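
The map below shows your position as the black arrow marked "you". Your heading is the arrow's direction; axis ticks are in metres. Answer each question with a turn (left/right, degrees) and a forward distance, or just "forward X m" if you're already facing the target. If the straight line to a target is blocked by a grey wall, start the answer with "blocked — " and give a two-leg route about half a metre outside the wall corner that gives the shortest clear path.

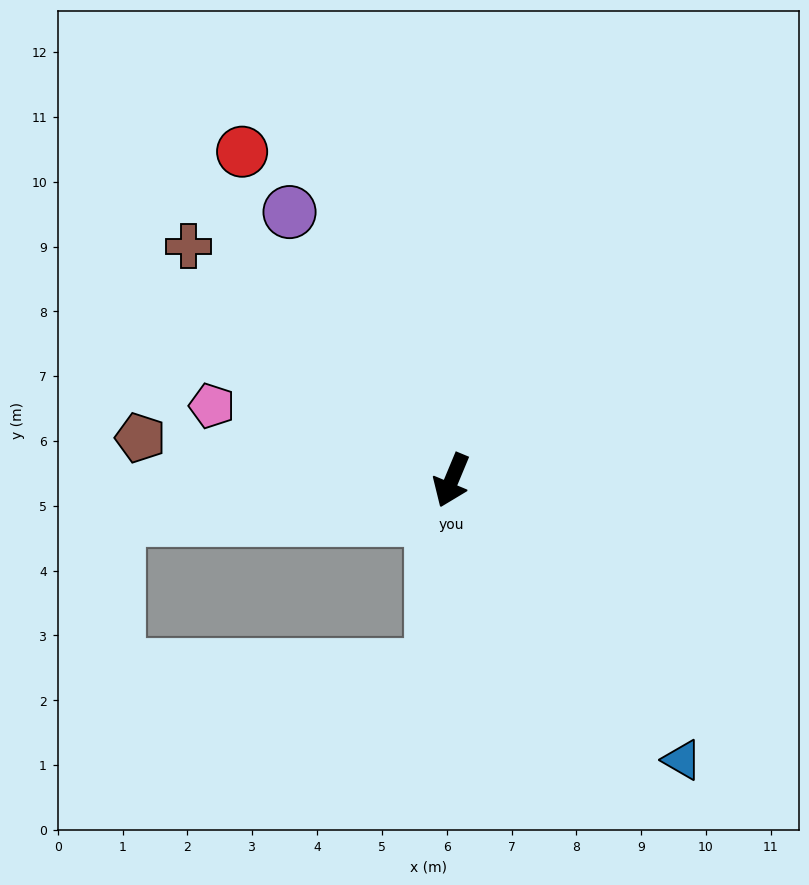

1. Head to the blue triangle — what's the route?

turn left 62°, forward 5.6 m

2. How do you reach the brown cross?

turn right 109°, forward 5.4 m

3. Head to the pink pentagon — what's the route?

turn right 85°, forward 3.9 m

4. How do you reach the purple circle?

turn right 126°, forward 4.8 m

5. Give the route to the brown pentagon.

turn right 75°, forward 4.8 m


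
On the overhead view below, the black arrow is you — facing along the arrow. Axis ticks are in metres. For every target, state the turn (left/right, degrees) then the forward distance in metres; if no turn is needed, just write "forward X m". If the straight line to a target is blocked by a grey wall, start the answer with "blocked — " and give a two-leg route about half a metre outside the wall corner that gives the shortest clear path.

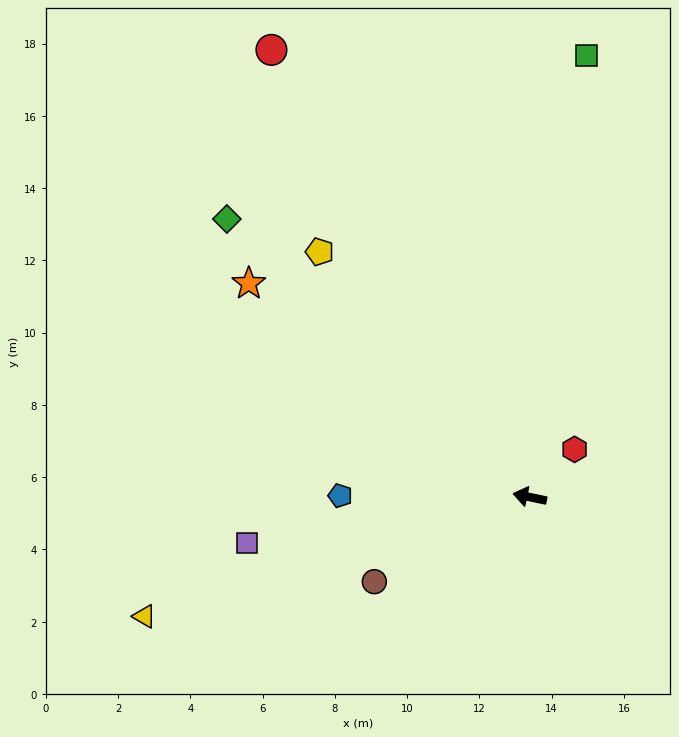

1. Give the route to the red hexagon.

turn right 121°, forward 1.8 m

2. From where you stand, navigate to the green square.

turn right 85°, forward 12.3 m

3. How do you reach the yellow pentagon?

turn right 38°, forward 8.9 m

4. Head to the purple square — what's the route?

turn left 21°, forward 7.9 m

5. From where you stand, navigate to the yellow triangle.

turn left 29°, forward 11.2 m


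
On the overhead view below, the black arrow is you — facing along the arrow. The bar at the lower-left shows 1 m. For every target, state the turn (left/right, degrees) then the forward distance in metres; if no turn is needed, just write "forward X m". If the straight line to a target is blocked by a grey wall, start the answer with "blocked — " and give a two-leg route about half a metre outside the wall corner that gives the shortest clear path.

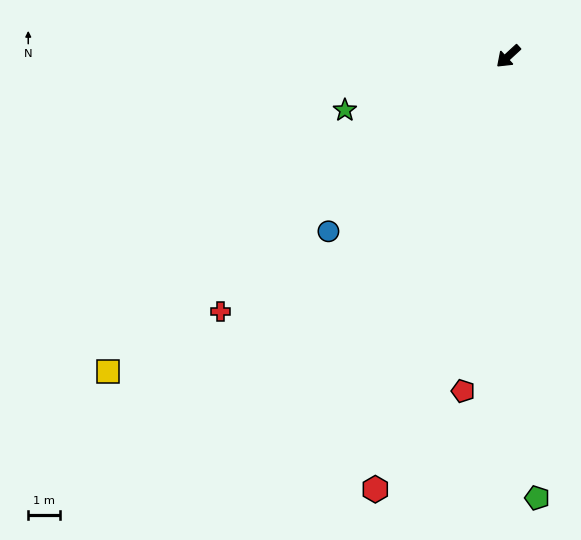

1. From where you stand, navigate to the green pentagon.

turn left 51°, forward 13.9 m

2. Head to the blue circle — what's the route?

forward 7.9 m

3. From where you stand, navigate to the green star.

turn right 24°, forward 5.4 m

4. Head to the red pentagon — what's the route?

turn left 40°, forward 10.6 m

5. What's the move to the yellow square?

turn right 4°, forward 16.0 m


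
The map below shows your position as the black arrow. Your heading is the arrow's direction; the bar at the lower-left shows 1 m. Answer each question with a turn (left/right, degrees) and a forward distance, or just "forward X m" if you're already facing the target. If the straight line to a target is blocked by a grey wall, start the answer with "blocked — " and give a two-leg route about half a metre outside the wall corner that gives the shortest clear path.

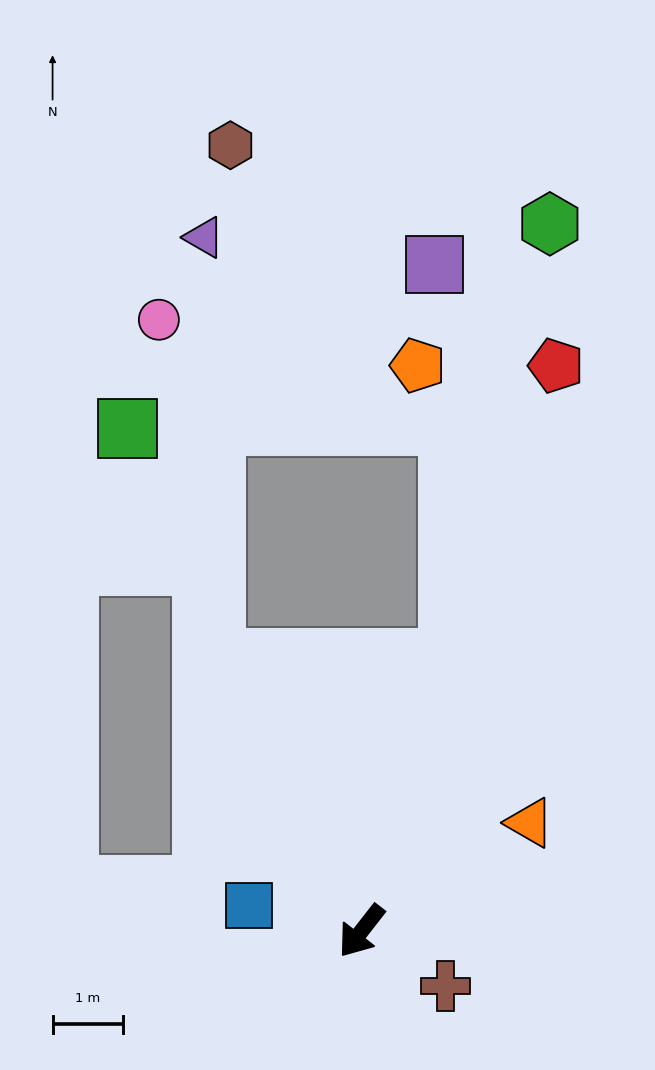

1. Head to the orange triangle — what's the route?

turn left 161°, forward 2.9 m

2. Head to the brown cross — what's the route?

turn left 95°, forward 1.4 m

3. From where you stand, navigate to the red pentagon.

turn right 161°, forward 8.5 m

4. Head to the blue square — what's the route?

turn right 65°, forward 1.6 m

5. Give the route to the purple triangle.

blocked — turn right 114°, forward 4.4 m, then turn right 26°, forward 6.0 m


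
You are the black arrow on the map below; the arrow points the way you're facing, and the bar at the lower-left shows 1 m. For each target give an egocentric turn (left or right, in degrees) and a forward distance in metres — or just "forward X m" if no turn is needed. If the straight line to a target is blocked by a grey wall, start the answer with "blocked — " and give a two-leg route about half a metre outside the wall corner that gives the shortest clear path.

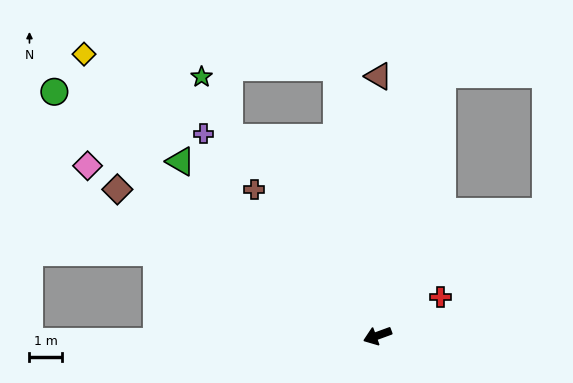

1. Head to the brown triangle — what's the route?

turn right 110°, forward 8.0 m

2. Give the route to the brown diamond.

turn right 49°, forward 9.1 m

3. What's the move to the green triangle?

turn right 62°, forward 8.1 m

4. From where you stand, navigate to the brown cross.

turn right 70°, forward 5.9 m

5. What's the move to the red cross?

turn right 169°, forward 2.3 m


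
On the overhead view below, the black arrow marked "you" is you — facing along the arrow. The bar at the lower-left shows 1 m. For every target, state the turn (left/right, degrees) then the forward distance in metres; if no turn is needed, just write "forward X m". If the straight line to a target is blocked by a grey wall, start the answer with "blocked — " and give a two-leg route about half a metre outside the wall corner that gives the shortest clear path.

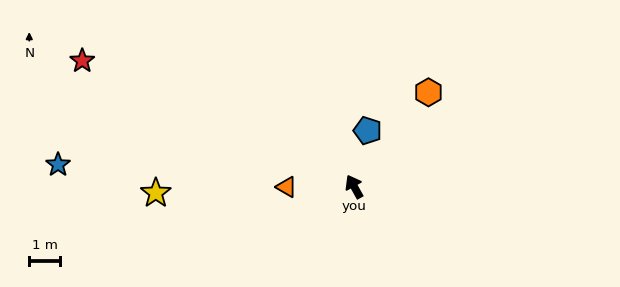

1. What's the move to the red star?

turn left 36°, forward 9.7 m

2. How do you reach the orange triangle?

turn left 61°, forward 2.2 m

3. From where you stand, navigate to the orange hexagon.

turn right 67°, forward 3.9 m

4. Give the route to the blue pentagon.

turn right 43°, forward 1.9 m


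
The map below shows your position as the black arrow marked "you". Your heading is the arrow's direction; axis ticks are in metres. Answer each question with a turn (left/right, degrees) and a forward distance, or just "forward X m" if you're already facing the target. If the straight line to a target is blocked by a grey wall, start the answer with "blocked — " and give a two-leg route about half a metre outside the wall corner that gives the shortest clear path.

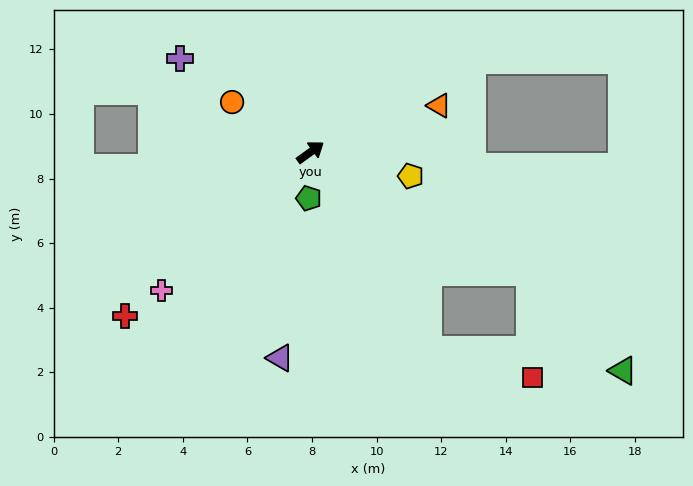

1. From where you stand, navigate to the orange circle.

turn left 112°, forward 2.9 m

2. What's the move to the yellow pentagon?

turn right 49°, forward 3.2 m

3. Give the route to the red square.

blocked — turn right 95°, forward 7.1 m, then turn left 44°, forward 3.4 m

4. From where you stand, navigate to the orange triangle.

turn right 16°, forward 4.2 m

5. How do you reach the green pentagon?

turn right 128°, forward 1.4 m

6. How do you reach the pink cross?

turn right 173°, forward 6.3 m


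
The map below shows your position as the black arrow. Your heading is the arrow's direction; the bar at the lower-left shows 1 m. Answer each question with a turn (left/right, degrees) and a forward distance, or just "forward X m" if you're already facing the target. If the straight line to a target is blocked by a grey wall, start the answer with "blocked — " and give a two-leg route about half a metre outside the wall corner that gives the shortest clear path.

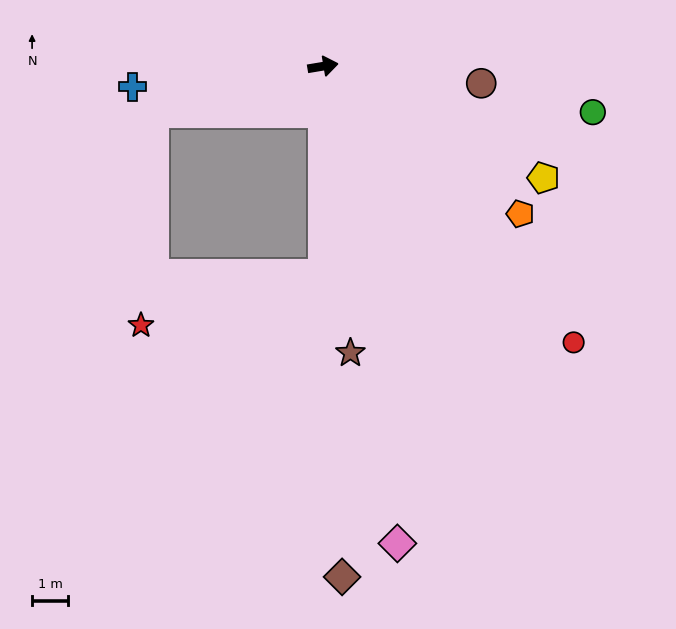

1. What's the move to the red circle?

turn right 57°, forward 10.3 m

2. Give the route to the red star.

blocked — turn right 174°, forward 4.8 m, then turn left 71°, forward 5.9 m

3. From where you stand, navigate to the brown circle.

turn right 16°, forward 4.4 m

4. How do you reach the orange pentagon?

turn right 46°, forward 6.8 m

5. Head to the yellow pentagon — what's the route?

turn right 36°, forward 6.8 m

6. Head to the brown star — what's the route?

turn right 94°, forward 7.9 m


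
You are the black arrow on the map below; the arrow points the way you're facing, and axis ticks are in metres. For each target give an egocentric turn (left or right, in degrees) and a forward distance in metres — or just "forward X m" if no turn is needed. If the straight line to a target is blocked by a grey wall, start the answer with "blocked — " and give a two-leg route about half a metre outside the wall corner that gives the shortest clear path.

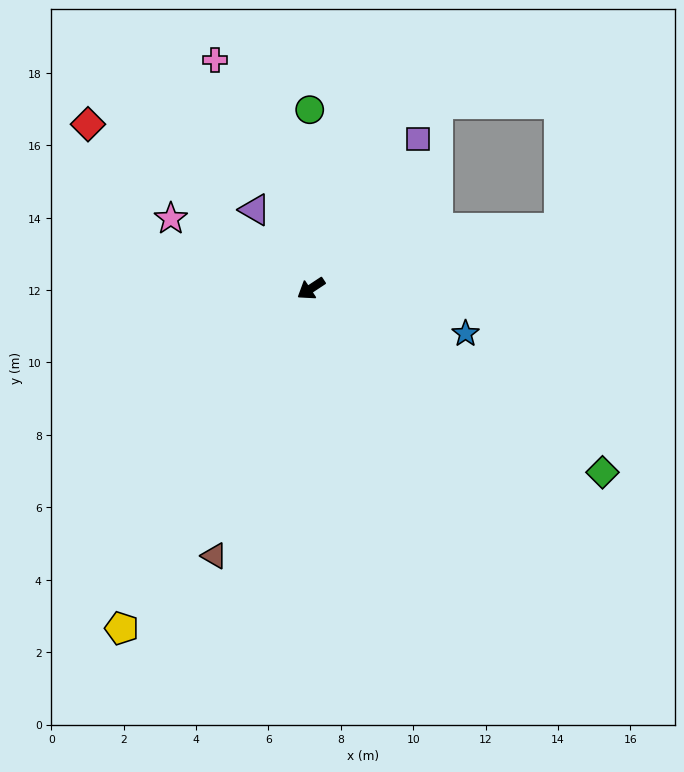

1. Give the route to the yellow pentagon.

turn left 27°, forward 10.7 m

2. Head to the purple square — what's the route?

turn right 159°, forward 5.1 m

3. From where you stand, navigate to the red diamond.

turn right 70°, forward 7.7 m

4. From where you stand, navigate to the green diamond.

turn left 114°, forward 9.5 m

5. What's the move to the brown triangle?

turn left 37°, forward 7.9 m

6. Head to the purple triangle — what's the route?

turn right 88°, forward 2.7 m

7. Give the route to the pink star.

turn right 60°, forward 4.3 m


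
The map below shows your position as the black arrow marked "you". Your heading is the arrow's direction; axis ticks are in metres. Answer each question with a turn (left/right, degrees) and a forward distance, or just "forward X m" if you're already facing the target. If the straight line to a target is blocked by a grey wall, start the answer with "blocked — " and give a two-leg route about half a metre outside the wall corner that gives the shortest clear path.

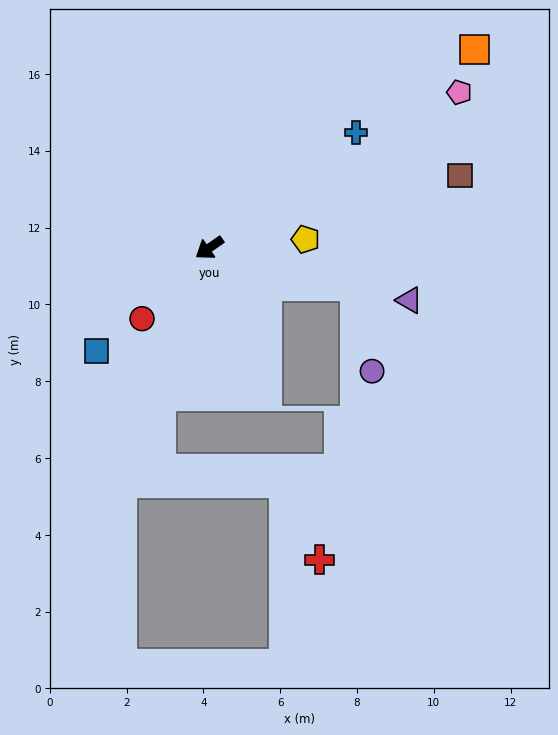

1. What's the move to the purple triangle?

turn left 131°, forward 5.4 m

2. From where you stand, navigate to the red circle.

turn left 12°, forward 2.5 m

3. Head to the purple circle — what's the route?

blocked — turn left 131°, forward 3.9 m, then turn right 65°, forward 2.3 m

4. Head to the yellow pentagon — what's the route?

turn left 150°, forward 2.5 m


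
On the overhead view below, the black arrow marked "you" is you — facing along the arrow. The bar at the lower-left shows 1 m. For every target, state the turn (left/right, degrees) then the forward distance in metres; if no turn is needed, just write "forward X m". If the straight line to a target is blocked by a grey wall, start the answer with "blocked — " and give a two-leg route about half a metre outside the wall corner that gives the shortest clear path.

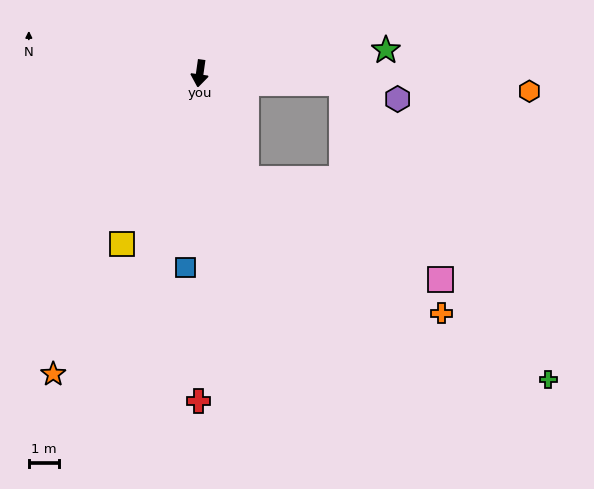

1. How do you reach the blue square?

turn left 4°, forward 6.4 m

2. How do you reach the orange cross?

blocked — turn left 32°, forward 3.8 m, then turn left 32°, forward 7.8 m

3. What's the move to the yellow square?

turn right 17°, forward 6.2 m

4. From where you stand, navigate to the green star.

turn left 105°, forward 6.2 m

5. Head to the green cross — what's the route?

blocked — turn left 94°, forward 4.7 m, then turn right 51°, forward 11.9 m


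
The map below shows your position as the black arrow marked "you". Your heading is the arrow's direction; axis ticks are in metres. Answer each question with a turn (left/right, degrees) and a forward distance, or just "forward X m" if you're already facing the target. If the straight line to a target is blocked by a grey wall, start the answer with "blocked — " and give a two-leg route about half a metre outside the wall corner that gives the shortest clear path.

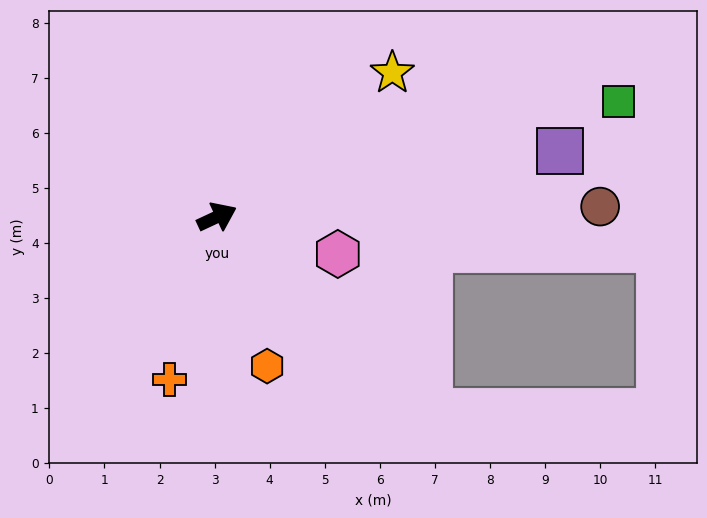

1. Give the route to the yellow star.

turn left 14°, forward 4.1 m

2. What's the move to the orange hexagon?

turn right 96°, forward 2.9 m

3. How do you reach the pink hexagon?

turn right 42°, forward 2.3 m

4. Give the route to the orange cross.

turn right 131°, forward 3.1 m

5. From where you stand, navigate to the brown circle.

turn right 23°, forward 7.0 m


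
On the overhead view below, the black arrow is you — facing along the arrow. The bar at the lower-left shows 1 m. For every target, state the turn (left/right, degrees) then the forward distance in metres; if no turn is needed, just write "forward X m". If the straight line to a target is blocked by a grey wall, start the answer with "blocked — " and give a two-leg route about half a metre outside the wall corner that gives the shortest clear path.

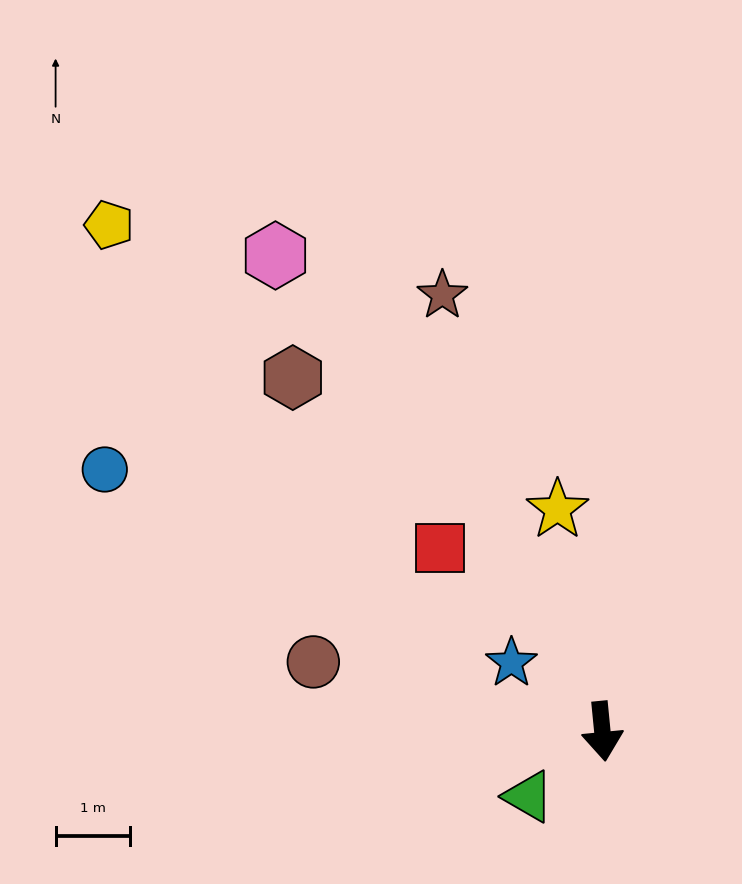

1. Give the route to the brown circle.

turn right 109°, forward 4.0 m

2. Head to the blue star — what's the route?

turn right 133°, forward 1.5 m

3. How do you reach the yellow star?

turn right 174°, forward 3.0 m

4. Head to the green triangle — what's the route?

turn right 54°, forward 1.3 m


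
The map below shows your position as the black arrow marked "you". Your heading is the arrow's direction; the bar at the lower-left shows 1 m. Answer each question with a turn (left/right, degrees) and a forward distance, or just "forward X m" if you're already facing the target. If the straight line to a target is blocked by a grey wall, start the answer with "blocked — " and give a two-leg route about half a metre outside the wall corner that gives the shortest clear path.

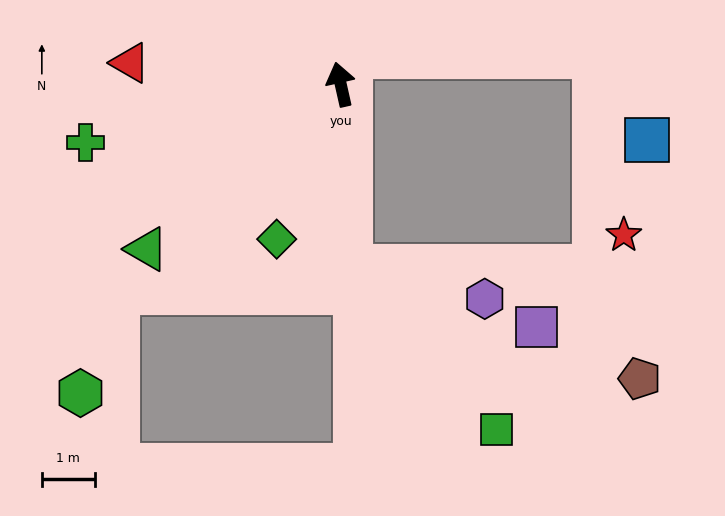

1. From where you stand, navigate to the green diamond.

turn left 145°, forward 3.1 m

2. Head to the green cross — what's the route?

turn left 90°, forward 4.9 m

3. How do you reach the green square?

blocked — turn left 170°, forward 3.4 m, then turn left 39°, forward 4.1 m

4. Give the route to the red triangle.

turn left 71°, forward 4.0 m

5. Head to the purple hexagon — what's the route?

blocked — turn left 170°, forward 3.4 m, then turn left 74°, forward 2.6 m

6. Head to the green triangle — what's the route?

turn left 118°, forward 4.8 m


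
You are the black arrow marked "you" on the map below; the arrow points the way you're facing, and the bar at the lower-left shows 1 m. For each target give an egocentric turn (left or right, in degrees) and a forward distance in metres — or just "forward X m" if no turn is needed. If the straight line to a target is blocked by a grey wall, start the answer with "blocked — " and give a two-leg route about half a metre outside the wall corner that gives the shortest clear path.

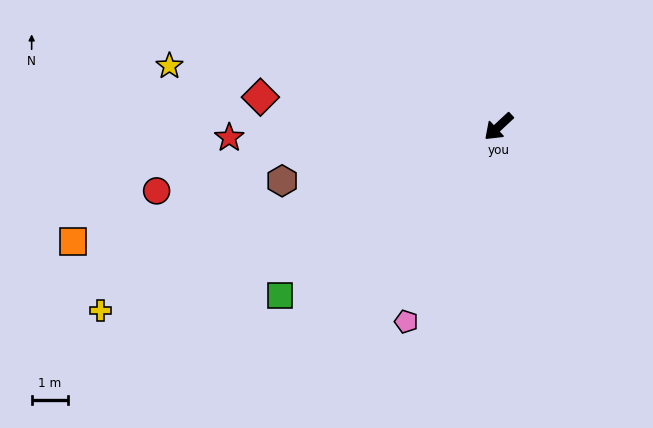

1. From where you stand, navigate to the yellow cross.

turn right 18°, forward 11.9 m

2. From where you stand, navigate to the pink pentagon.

turn left 22°, forward 5.9 m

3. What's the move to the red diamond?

turn right 50°, forward 6.5 m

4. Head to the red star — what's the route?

turn right 41°, forward 7.3 m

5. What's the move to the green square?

turn right 5°, forward 7.5 m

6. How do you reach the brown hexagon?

turn right 29°, forward 6.1 m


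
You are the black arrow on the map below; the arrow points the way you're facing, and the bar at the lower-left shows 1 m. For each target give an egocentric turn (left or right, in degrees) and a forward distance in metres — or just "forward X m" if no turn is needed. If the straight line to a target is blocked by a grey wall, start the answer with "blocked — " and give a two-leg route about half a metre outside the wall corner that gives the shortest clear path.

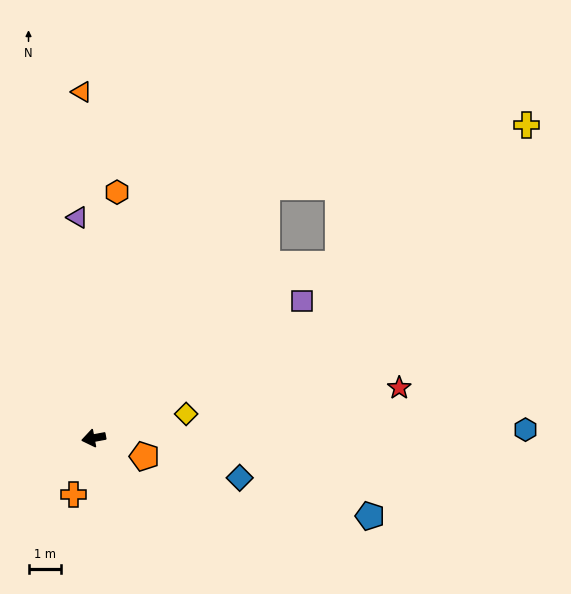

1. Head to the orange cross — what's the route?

turn left 60°, forward 1.9 m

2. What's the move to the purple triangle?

turn right 96°, forward 6.9 m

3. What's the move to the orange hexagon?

turn right 106°, forward 7.7 m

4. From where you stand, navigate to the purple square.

turn right 157°, forward 7.8 m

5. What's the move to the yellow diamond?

turn right 176°, forward 3.0 m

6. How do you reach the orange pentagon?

turn left 150°, forward 1.7 m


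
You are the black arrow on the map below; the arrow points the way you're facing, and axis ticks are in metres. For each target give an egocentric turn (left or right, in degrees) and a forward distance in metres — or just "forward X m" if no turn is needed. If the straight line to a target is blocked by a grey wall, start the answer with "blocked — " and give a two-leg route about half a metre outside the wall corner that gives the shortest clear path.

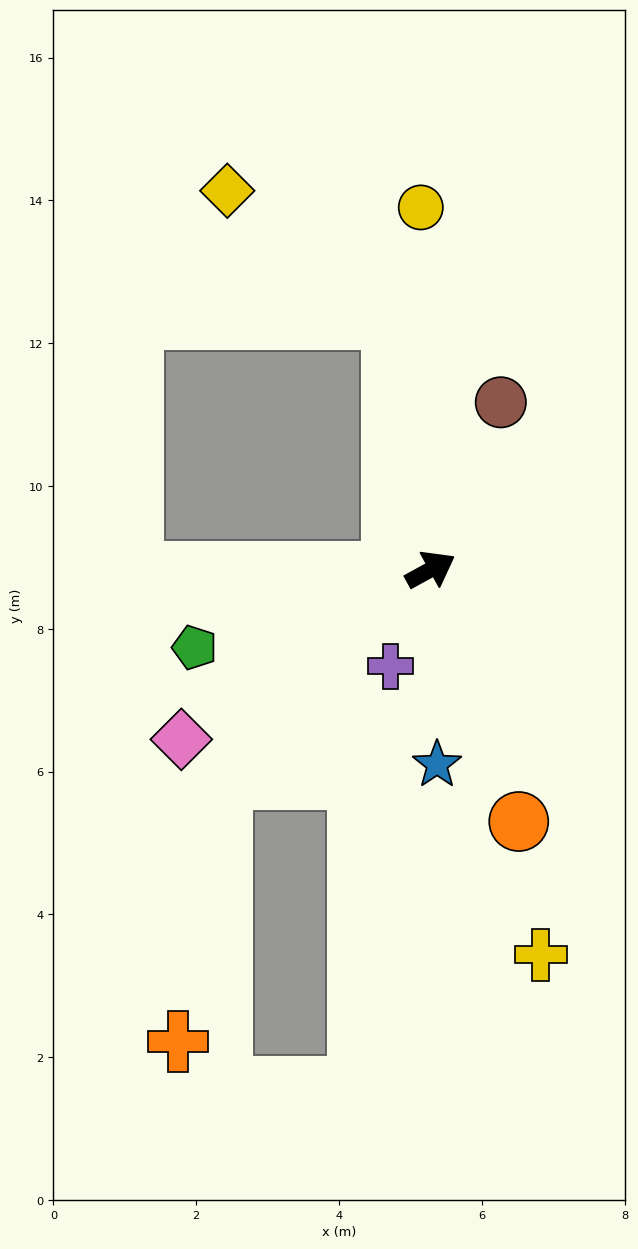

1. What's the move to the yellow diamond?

blocked — turn left 70°, forward 3.5 m, then turn left 43°, forward 2.9 m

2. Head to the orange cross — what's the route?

blocked — turn right 164°, forward 4.1 m, then turn left 36°, forward 3.7 m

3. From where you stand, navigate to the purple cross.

turn right 141°, forward 1.5 m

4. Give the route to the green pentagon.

turn left 169°, forward 3.5 m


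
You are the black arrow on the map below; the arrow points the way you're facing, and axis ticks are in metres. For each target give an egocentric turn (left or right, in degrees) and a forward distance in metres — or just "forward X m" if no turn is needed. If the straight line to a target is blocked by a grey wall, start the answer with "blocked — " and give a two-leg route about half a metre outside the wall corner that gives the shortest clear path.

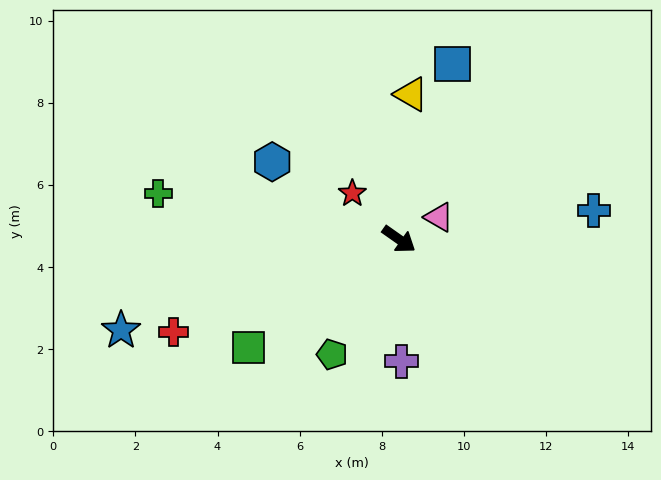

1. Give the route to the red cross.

turn right 122°, forward 5.9 m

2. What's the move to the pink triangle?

turn left 64°, forward 1.1 m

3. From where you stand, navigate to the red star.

turn left 171°, forward 1.6 m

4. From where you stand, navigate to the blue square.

turn left 108°, forward 4.5 m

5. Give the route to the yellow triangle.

turn left 120°, forward 3.5 m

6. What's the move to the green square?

turn right 109°, forward 4.5 m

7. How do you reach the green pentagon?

turn right 85°, forward 3.2 m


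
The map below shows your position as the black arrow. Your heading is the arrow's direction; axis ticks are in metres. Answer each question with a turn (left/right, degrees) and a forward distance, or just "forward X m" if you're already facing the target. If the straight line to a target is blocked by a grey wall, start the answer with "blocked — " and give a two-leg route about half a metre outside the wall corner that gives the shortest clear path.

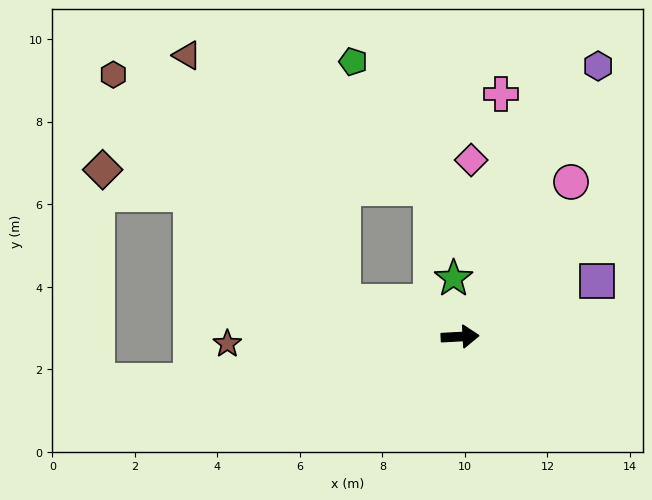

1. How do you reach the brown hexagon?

blocked — turn left 160°, forward 3.0 m, then turn right 28°, forward 7.8 m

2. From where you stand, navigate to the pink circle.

turn left 51°, forward 4.6 m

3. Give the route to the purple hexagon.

turn left 60°, forward 7.4 m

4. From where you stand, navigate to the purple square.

turn left 19°, forward 3.6 m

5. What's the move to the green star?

turn left 93°, forward 1.4 m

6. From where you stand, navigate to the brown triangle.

blocked — turn left 160°, forward 3.0 m, then turn right 41°, forward 7.1 m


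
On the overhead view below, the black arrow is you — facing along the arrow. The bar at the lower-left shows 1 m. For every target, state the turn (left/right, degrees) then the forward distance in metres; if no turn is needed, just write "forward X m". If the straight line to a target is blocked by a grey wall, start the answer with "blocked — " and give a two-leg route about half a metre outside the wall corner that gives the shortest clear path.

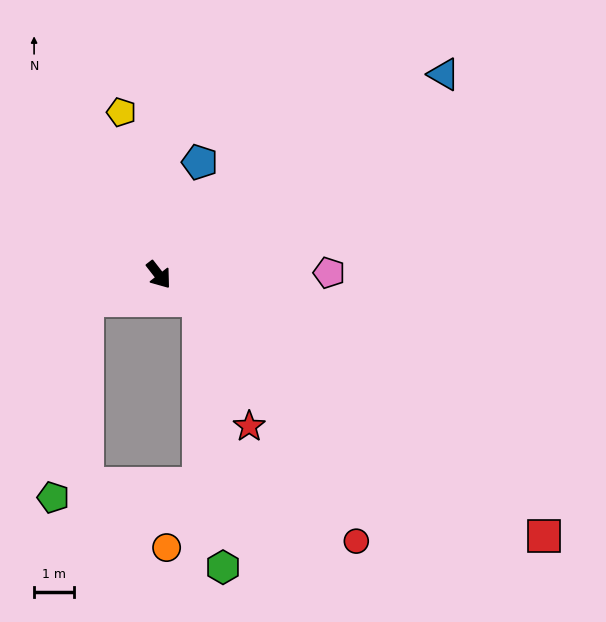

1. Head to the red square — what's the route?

turn left 18°, forward 11.6 m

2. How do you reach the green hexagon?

blocked — turn left 19°, forward 1.2 m, then turn right 52°, forward 6.7 m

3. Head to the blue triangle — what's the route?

turn left 87°, forward 8.7 m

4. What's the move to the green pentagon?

blocked — turn right 108°, forward 1.9 m, then turn left 60°, forward 5.0 m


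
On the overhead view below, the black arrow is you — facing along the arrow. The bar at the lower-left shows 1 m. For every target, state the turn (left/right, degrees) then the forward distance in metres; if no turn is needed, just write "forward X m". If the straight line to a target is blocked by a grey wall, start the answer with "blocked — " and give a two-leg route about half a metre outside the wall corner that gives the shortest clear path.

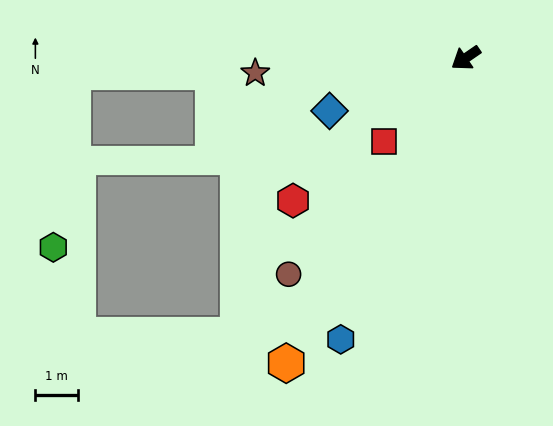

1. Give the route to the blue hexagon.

turn left 32°, forward 7.1 m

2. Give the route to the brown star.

turn right 30°, forward 4.9 m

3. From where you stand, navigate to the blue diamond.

turn right 13°, forward 3.4 m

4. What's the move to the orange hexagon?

turn left 25°, forward 8.2 m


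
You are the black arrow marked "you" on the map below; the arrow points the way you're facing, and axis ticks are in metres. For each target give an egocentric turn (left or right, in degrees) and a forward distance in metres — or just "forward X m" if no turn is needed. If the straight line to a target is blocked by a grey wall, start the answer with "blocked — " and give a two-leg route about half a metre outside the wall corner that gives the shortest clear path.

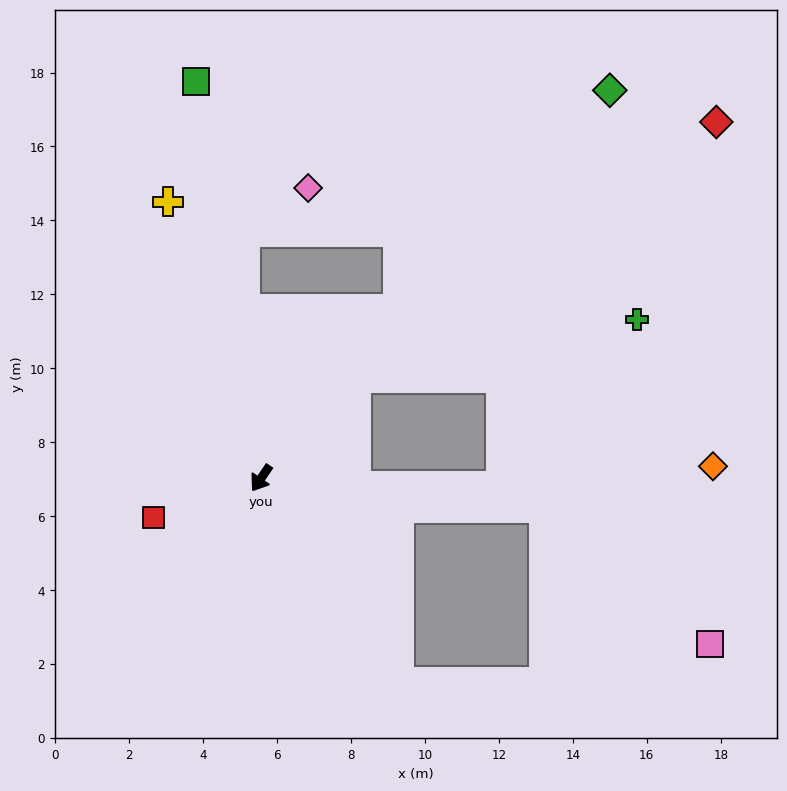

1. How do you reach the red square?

turn right 36°, forward 3.1 m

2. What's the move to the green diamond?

turn left 172°, forward 14.1 m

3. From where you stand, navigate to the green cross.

blocked — turn left 171°, forward 3.7 m, then turn right 35°, forward 7.8 m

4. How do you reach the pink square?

blocked — turn left 118°, forward 7.7 m, then turn right 33°, forward 5.8 m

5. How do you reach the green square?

turn right 136°, forward 10.9 m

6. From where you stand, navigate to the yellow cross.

turn right 127°, forward 7.9 m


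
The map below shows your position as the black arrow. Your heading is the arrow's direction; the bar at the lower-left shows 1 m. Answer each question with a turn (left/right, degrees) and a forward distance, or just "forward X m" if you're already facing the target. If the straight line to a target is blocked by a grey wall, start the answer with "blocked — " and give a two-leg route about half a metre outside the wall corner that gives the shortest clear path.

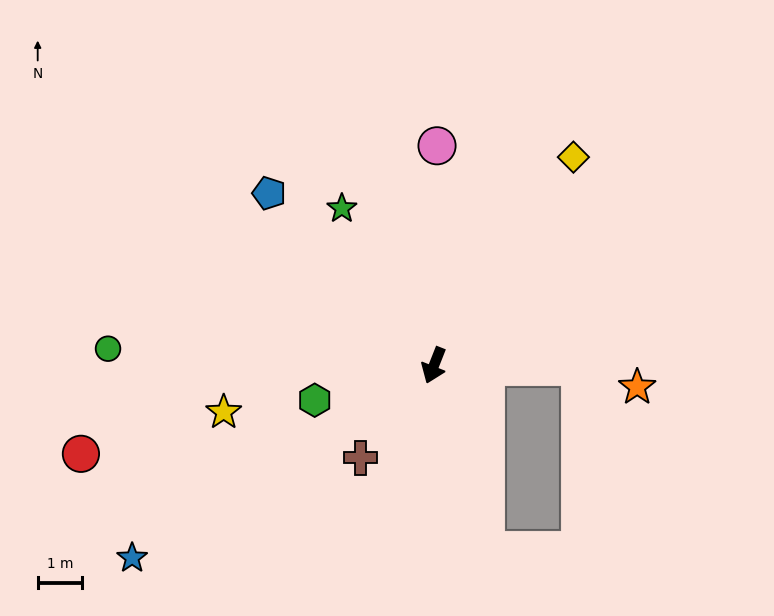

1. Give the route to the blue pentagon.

turn right 115°, forward 5.3 m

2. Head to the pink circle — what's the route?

turn right 159°, forward 4.9 m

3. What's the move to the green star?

turn right 128°, forward 4.1 m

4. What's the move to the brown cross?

turn right 17°, forward 2.6 m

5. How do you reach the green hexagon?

turn right 52°, forward 2.8 m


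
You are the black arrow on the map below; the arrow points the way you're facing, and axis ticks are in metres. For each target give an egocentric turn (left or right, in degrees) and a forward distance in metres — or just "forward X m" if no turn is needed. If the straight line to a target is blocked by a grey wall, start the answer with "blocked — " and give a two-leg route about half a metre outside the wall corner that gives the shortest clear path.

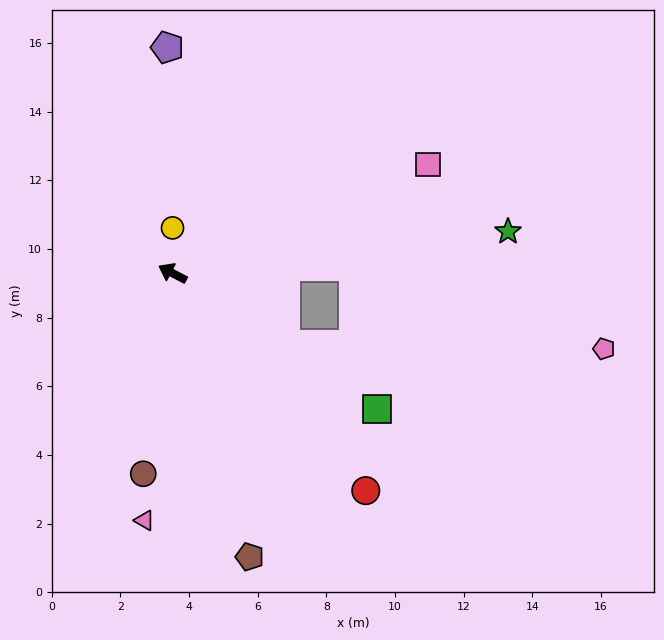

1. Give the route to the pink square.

turn right 129°, forward 8.1 m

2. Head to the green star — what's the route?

turn right 145°, forward 9.8 m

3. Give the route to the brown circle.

turn left 109°, forward 5.9 m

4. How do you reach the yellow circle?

turn right 62°, forward 1.3 m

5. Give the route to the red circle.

turn left 159°, forward 8.5 m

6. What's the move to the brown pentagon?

turn left 133°, forward 8.6 m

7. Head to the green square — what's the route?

turn left 174°, forward 7.2 m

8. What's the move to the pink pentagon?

blocked — turn left 175°, forward 3.9 m, then turn left 32°, forward 9.3 m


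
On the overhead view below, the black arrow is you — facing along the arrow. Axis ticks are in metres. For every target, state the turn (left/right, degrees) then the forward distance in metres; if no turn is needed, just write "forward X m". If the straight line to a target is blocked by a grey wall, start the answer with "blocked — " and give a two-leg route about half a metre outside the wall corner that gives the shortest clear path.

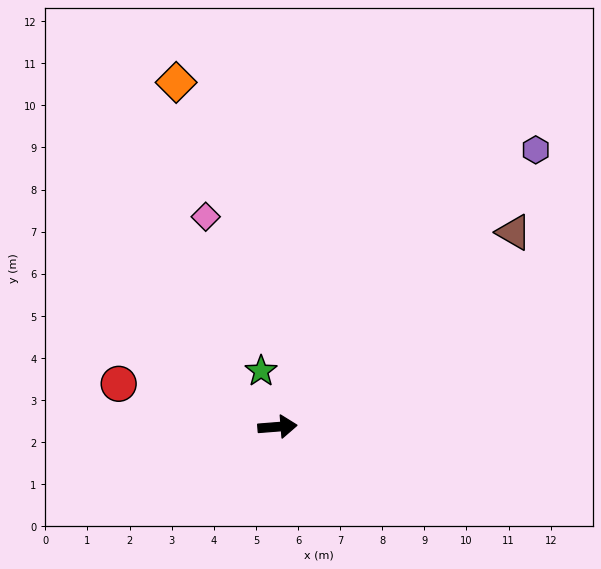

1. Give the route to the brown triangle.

turn left 35°, forward 7.3 m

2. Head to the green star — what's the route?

turn left 102°, forward 1.4 m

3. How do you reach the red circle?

turn left 160°, forward 3.9 m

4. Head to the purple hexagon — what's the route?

turn left 42°, forward 9.0 m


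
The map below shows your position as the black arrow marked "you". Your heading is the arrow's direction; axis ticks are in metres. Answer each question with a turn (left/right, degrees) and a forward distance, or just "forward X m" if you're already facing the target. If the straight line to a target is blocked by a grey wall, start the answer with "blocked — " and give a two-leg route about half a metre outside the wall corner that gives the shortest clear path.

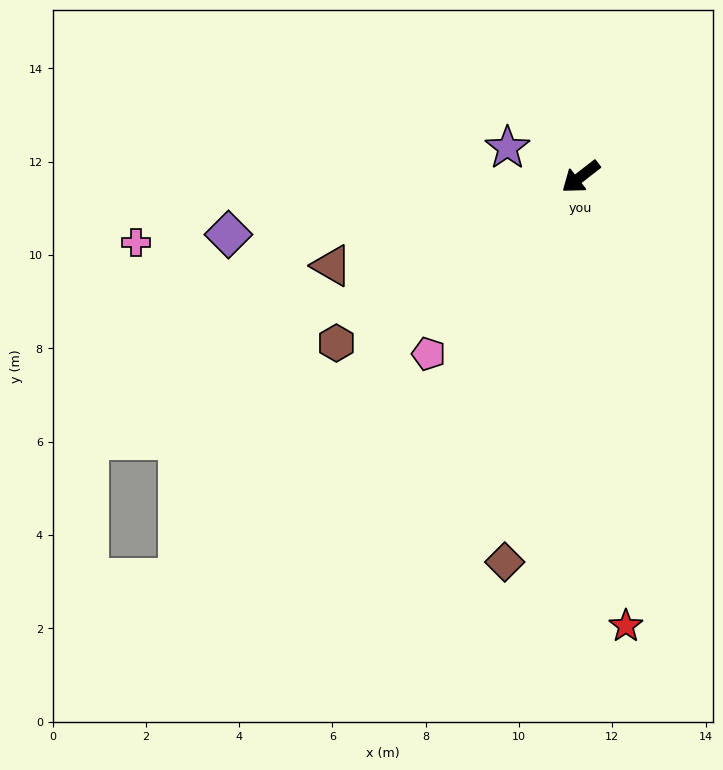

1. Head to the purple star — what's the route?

turn right 59°, forward 1.7 m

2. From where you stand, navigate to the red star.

turn left 58°, forward 9.7 m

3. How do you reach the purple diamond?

turn right 29°, forward 7.7 m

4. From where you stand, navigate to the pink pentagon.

turn left 11°, forward 5.0 m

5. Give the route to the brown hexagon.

turn right 4°, forward 6.3 m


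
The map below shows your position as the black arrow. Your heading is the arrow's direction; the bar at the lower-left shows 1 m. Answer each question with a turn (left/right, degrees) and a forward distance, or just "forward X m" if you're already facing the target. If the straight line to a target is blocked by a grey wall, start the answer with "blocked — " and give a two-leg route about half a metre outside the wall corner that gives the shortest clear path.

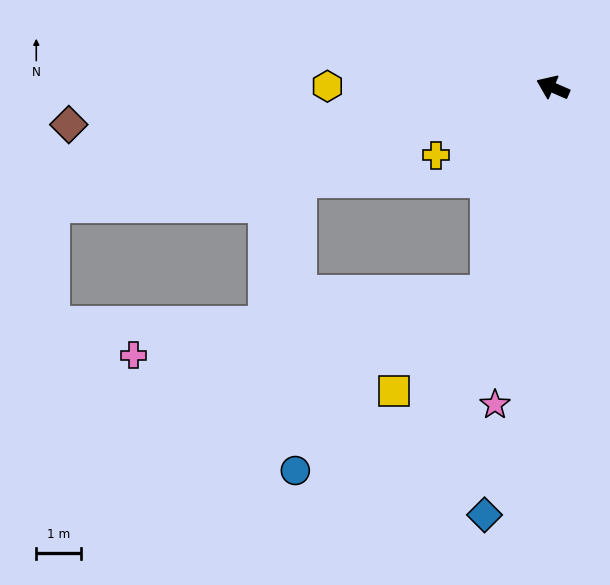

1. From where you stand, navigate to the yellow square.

blocked — turn left 97°, forward 4.9 m, then turn right 28°, forward 3.0 m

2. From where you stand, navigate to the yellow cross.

turn left 54°, forward 3.0 m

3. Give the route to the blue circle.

blocked — turn left 43°, forward 6.1 m, then turn left 70°, forward 6.5 m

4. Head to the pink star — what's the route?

turn left 103°, forward 7.2 m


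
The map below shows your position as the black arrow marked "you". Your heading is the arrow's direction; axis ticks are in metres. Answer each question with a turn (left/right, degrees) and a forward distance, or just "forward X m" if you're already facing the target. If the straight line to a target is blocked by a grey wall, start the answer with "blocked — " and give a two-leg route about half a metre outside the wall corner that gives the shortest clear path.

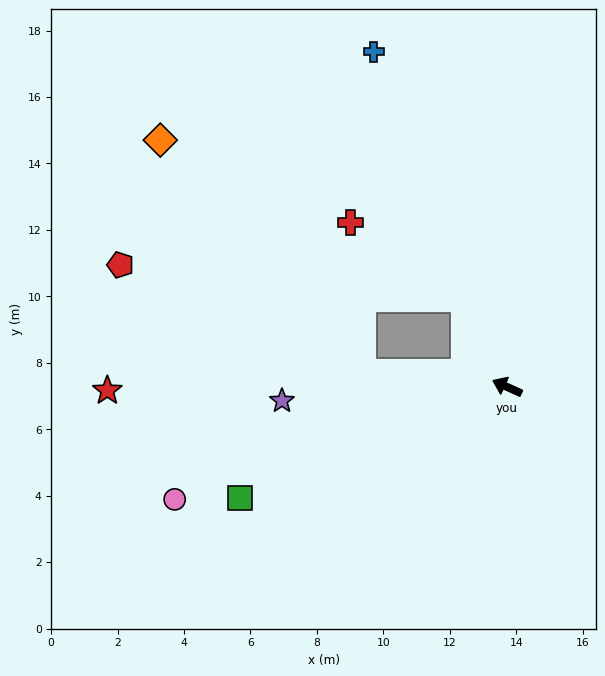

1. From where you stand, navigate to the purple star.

turn left 28°, forward 6.8 m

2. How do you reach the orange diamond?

blocked — turn left 19°, forward 4.4 m, then turn right 44°, forward 9.3 m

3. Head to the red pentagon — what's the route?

blocked — turn left 19°, forward 4.4 m, then turn right 19°, forward 8.0 m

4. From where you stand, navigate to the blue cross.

turn right 44°, forward 10.9 m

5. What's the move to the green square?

turn left 47°, forward 8.7 m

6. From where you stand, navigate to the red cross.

blocked — turn right 40°, forward 3.0 m, then turn left 31°, forward 4.1 m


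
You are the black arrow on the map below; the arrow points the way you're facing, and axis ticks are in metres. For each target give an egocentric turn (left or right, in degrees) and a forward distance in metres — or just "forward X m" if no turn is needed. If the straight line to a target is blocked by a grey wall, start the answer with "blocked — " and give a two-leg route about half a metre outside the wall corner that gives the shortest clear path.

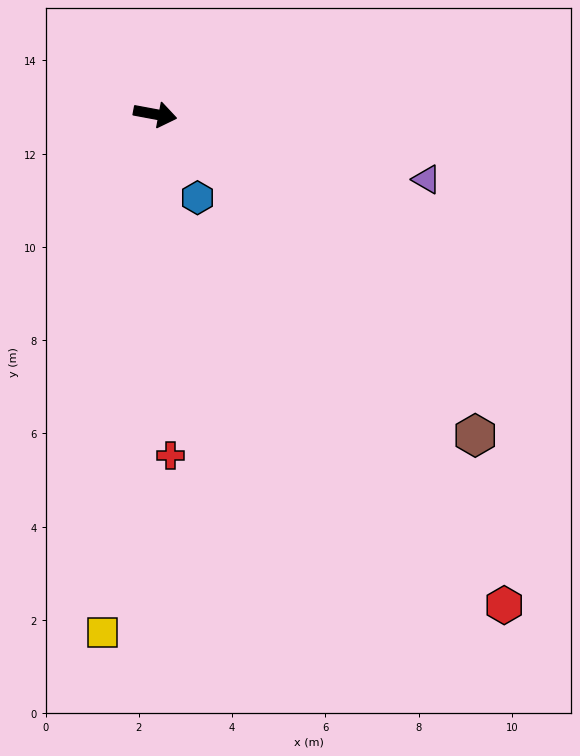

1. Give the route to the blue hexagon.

turn right 53°, forward 2.0 m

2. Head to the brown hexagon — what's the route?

turn right 35°, forward 9.7 m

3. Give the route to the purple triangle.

turn right 3°, forward 6.0 m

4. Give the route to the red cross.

turn right 77°, forward 7.3 m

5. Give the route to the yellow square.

turn right 85°, forward 11.2 m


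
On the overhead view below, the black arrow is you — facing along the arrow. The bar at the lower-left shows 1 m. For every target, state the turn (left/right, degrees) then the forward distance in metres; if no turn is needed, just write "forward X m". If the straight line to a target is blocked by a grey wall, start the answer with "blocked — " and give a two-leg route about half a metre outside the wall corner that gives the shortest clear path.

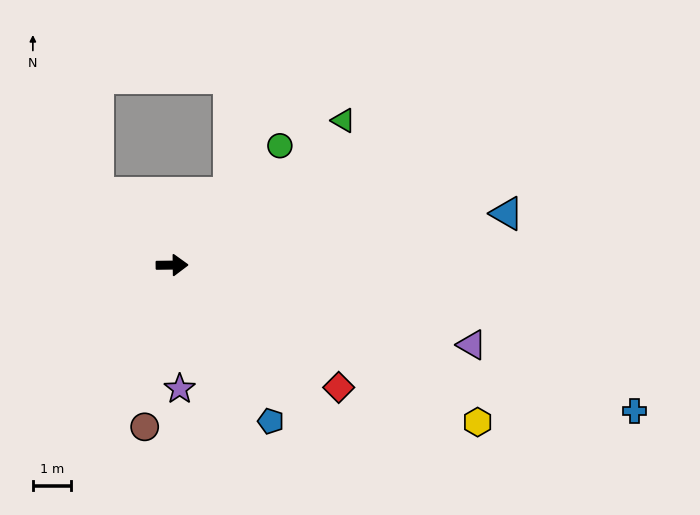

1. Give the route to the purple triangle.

turn right 16°, forward 8.2 m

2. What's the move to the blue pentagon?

turn right 58°, forward 4.9 m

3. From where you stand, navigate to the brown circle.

turn right 100°, forward 4.3 m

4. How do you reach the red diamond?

turn right 37°, forward 5.5 m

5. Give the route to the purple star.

turn right 87°, forward 3.3 m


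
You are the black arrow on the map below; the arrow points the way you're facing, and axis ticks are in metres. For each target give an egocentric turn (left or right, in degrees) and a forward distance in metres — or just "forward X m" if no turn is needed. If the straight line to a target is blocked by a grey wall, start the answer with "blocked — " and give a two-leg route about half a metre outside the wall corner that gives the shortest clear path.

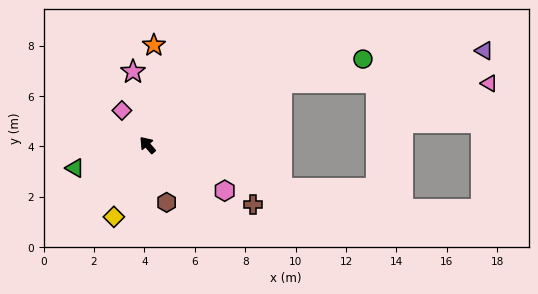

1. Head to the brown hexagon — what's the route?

turn left 158°, forward 2.4 m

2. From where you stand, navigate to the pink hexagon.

turn right 162°, forward 3.6 m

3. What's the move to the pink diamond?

turn right 4°, forward 1.7 m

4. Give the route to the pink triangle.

blocked — turn right 106°, forward 5.9 m, then turn right 25°, forward 8.2 m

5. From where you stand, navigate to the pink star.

turn right 30°, forward 3.0 m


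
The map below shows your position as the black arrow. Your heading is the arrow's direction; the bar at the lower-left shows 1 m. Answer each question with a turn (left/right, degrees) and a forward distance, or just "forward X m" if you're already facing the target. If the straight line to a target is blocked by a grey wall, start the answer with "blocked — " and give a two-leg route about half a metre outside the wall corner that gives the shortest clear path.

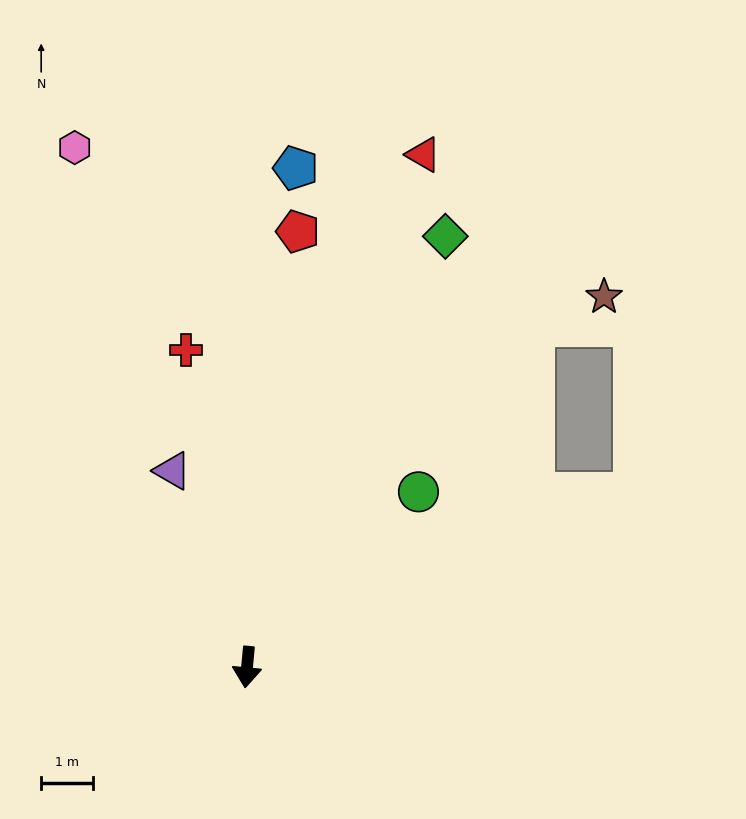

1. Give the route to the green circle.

turn left 141°, forward 4.7 m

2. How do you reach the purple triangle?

turn right 154°, forward 4.0 m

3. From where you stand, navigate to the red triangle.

turn left 166°, forward 10.4 m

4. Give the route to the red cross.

turn right 164°, forward 6.2 m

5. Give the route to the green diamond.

turn left 161°, forward 9.1 m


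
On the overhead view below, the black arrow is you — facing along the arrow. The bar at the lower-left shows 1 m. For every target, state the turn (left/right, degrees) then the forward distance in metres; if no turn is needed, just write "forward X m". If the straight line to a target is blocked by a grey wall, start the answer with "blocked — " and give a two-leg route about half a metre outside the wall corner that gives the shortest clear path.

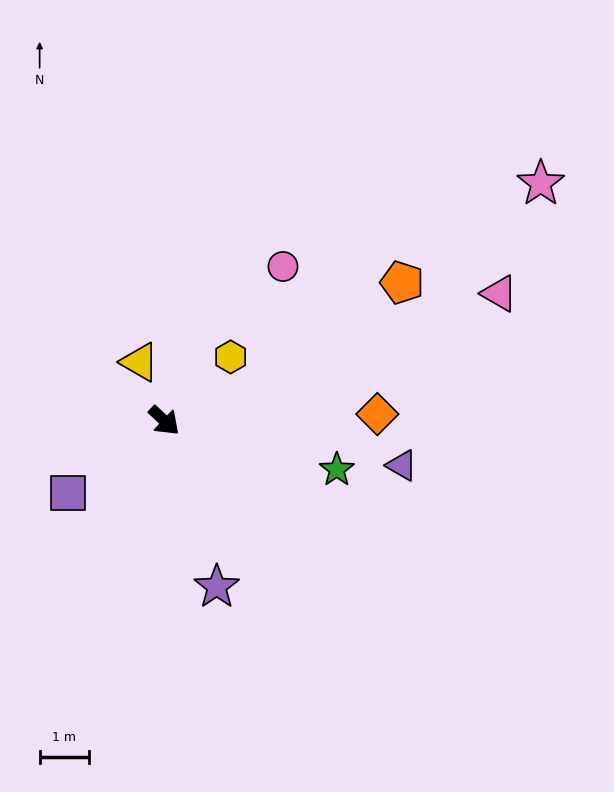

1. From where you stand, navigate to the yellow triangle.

turn left 156°, forward 1.3 m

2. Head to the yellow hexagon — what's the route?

turn left 87°, forward 1.9 m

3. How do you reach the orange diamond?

turn left 45°, forward 4.3 m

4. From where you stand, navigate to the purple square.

turn right 100°, forward 2.4 m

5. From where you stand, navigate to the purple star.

turn right 29°, forward 3.5 m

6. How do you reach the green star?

turn left 27°, forward 3.6 m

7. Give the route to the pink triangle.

turn left 64°, forward 7.3 m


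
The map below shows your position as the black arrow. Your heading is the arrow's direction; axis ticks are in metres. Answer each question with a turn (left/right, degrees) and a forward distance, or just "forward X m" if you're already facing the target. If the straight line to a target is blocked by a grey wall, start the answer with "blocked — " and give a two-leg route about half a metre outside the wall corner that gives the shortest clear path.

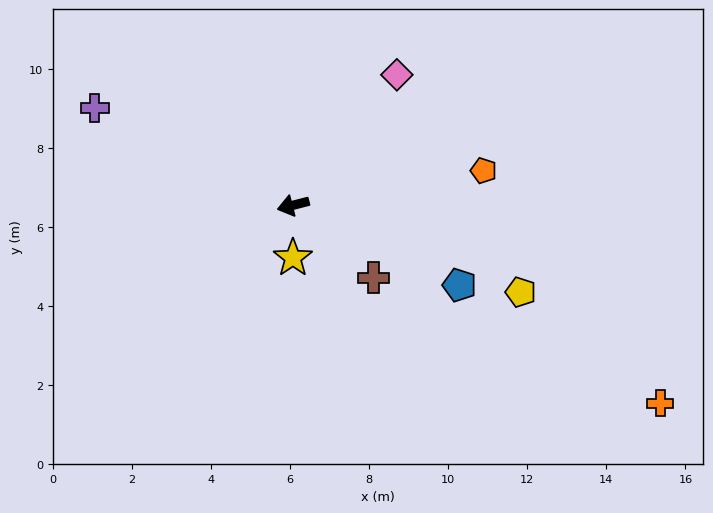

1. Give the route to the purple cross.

turn right 41°, forward 5.6 m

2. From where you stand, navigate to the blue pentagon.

turn left 140°, forward 4.7 m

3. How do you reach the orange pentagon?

turn left 176°, forward 4.9 m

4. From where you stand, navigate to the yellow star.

turn left 75°, forward 1.3 m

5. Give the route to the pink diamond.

turn right 143°, forward 4.2 m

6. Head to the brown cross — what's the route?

turn left 124°, forward 2.7 m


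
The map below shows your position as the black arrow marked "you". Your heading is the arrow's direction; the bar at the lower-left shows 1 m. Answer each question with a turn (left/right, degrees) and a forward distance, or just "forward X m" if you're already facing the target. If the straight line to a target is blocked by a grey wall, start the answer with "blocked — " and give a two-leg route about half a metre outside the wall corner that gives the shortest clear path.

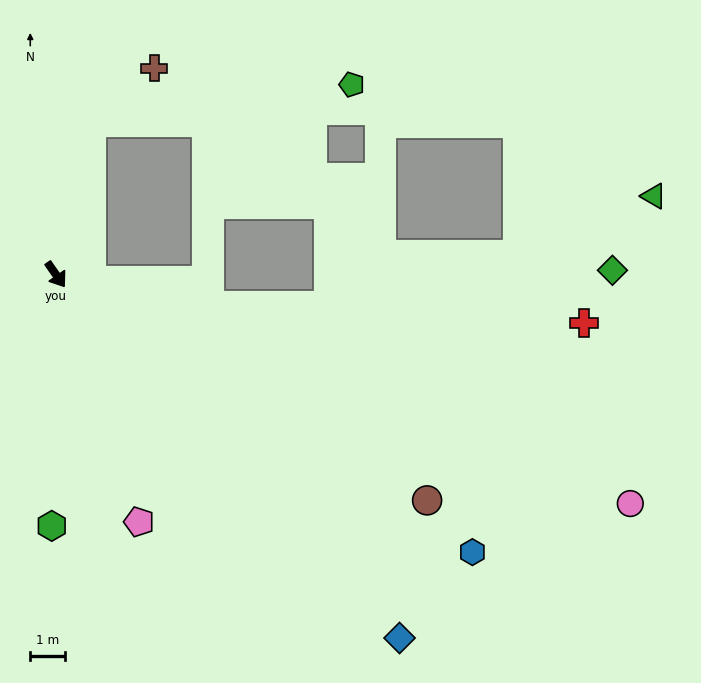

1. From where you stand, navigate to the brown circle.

turn left 24°, forward 12.6 m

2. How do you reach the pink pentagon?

turn right 16°, forward 7.6 m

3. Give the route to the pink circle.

turn left 33°, forward 18.0 m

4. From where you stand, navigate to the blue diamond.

turn left 9°, forward 14.5 m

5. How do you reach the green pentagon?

blocked — turn left 132°, forward 4.5 m, then turn right 68°, forward 7.6 m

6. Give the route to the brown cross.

blocked — turn left 132°, forward 4.5 m, then turn right 36°, forward 2.4 m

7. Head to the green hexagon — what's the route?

turn right 36°, forward 7.3 m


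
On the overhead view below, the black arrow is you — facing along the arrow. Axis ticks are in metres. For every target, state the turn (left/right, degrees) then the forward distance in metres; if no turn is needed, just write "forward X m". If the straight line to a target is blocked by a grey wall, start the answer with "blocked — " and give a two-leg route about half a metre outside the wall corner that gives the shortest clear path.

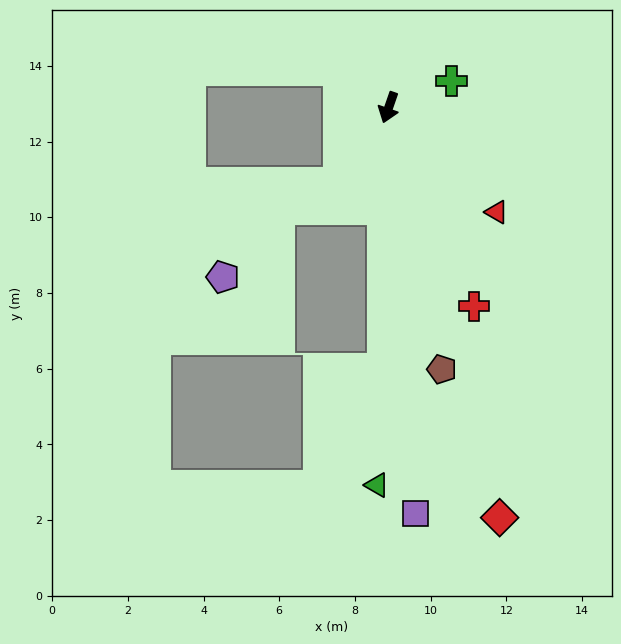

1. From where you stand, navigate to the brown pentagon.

turn left 31°, forward 7.1 m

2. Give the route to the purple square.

turn left 23°, forward 10.7 m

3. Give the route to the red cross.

turn left 42°, forward 5.7 m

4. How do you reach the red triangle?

turn left 65°, forward 4.0 m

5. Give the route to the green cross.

turn left 132°, forward 1.8 m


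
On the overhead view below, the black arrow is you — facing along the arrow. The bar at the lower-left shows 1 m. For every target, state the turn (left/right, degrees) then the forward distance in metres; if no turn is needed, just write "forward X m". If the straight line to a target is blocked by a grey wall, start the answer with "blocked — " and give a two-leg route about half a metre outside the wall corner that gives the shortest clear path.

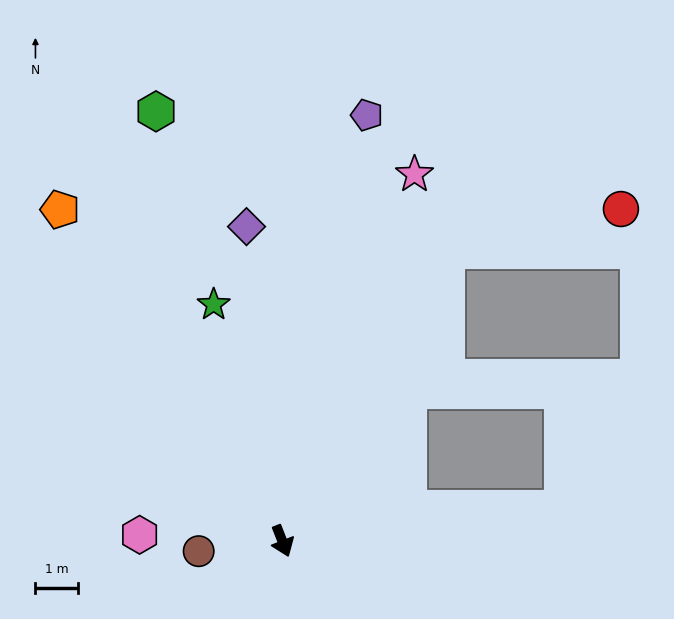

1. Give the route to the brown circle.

turn right 104°, forward 2.0 m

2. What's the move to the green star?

turn left 175°, forward 5.8 m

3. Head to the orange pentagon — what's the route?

turn right 168°, forward 9.4 m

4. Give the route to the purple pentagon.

turn left 147°, forward 10.2 m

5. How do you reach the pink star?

turn left 139°, forward 9.1 m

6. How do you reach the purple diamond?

turn left 165°, forward 7.4 m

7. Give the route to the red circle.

blocked — turn left 129°, forward 7.8 m, then turn right 47°, forward 4.2 m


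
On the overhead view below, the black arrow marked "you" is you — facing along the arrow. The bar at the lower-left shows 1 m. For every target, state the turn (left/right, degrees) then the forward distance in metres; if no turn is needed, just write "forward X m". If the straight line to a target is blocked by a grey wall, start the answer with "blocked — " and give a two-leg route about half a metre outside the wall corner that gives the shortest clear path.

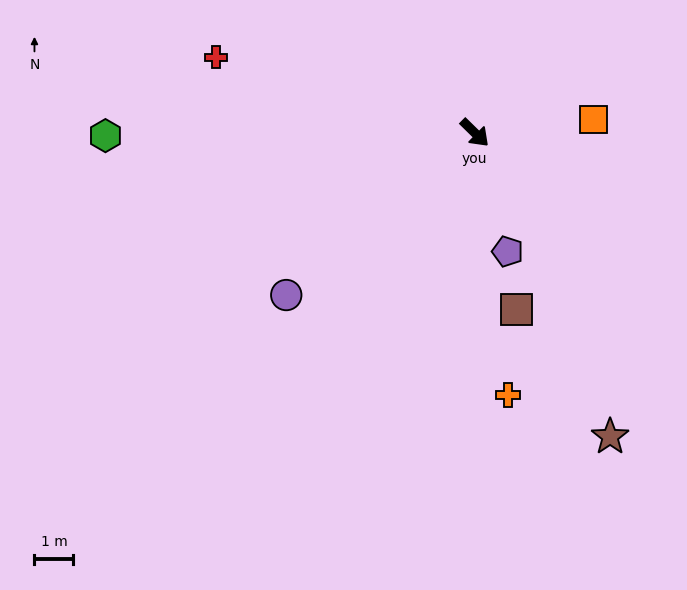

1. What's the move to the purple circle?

turn right 95°, forward 6.4 m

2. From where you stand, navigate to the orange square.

turn left 51°, forward 3.1 m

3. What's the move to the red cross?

turn right 152°, forward 6.9 m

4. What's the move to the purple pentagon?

turn right 30°, forward 3.2 m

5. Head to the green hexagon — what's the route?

turn right 135°, forward 9.5 m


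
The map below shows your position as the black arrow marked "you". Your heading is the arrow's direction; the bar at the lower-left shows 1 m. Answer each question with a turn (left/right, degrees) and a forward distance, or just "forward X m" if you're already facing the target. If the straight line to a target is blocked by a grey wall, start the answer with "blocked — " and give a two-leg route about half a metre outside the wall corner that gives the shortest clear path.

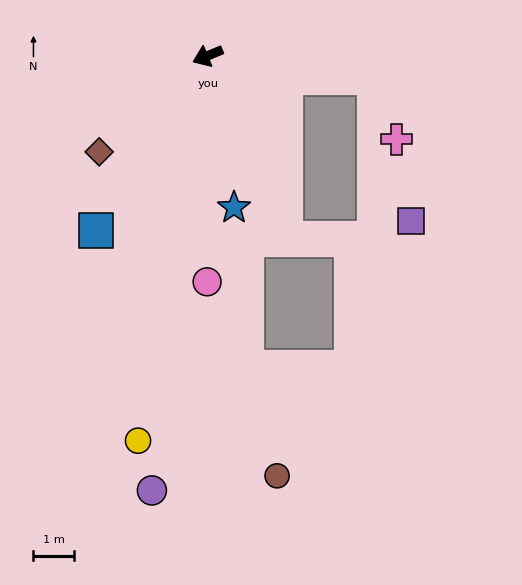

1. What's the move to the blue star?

turn left 77°, forward 3.8 m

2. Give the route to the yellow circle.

turn left 57°, forward 9.6 m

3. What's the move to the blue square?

turn left 35°, forward 5.1 m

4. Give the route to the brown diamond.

turn left 19°, forward 3.6 m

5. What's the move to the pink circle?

turn left 67°, forward 5.6 m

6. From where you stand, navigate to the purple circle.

turn left 60°, forward 10.8 m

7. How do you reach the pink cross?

blocked — turn left 150°, forward 4.1 m, then turn right 62°, forward 1.6 m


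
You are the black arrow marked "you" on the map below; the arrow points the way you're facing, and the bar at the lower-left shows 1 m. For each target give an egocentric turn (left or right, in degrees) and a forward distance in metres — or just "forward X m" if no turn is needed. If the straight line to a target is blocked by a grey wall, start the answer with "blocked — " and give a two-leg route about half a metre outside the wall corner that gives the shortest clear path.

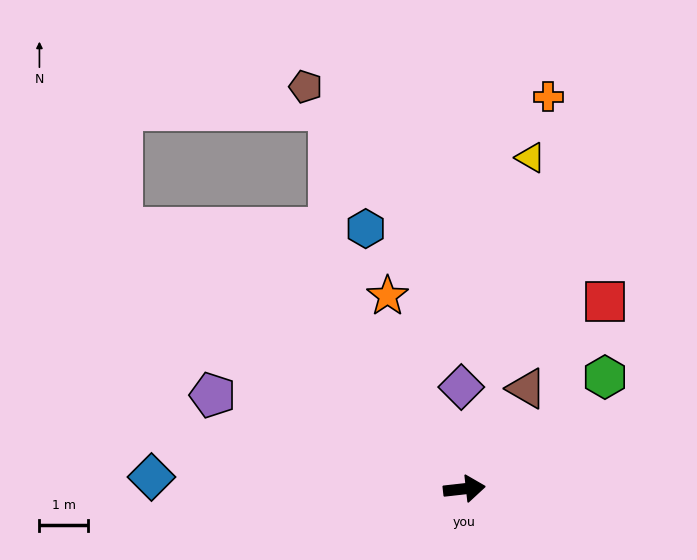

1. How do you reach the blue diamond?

turn left 171°, forward 6.4 m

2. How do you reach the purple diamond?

turn left 85°, forward 2.1 m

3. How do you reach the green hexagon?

turn left 32°, forward 3.7 m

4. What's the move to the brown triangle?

turn left 52°, forward 2.4 m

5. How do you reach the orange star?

turn left 105°, forward 4.2 m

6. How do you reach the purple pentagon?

turn left 153°, forward 5.5 m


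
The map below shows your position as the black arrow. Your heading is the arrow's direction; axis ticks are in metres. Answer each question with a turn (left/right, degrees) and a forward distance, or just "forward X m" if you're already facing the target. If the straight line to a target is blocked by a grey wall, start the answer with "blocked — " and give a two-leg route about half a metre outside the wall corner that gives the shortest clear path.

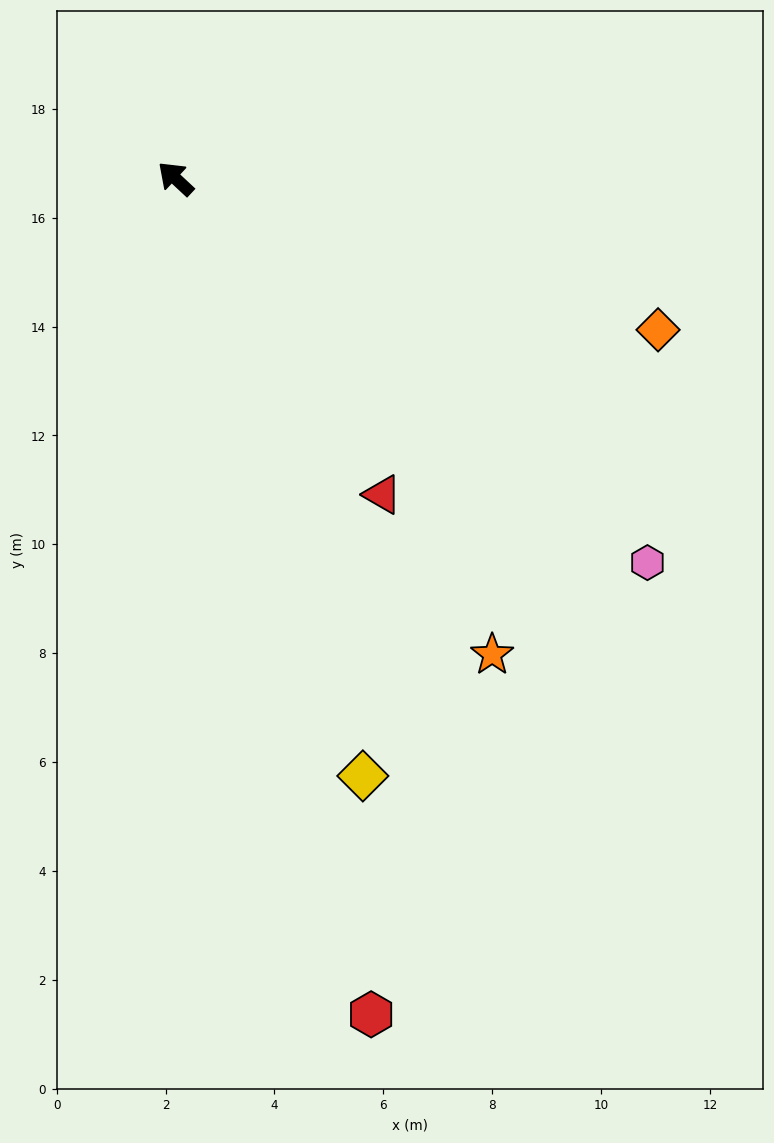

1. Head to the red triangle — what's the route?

turn left 166°, forward 6.9 m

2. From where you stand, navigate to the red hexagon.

turn left 146°, forward 15.8 m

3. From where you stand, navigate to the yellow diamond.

turn left 150°, forward 11.5 m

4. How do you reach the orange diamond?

turn right 154°, forward 9.3 m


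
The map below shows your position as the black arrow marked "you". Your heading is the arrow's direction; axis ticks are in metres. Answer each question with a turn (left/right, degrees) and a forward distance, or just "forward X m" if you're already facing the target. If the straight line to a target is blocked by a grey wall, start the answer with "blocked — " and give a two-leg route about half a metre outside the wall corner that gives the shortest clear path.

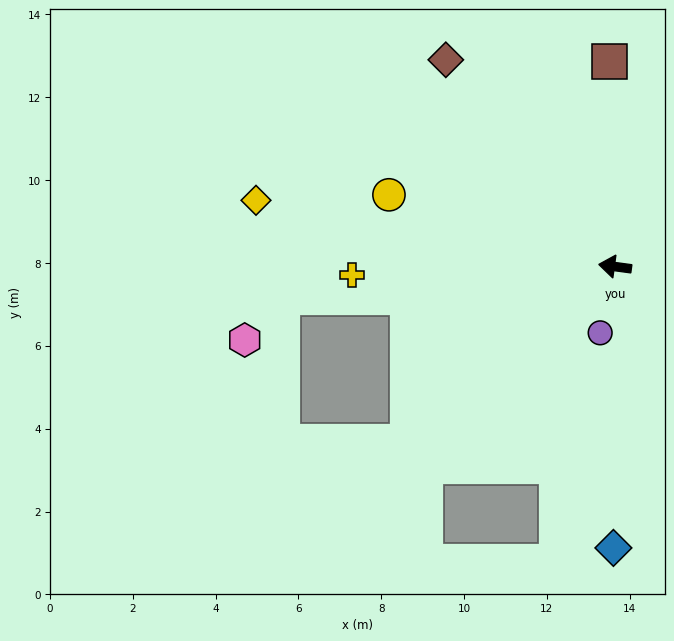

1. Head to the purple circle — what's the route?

turn left 85°, forward 1.6 m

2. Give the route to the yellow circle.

turn right 10°, forward 5.7 m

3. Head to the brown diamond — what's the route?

turn right 43°, forward 6.5 m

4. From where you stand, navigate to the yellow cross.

turn left 10°, forward 6.4 m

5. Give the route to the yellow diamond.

turn right 3°, forward 8.8 m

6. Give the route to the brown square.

turn right 81°, forward 5.0 m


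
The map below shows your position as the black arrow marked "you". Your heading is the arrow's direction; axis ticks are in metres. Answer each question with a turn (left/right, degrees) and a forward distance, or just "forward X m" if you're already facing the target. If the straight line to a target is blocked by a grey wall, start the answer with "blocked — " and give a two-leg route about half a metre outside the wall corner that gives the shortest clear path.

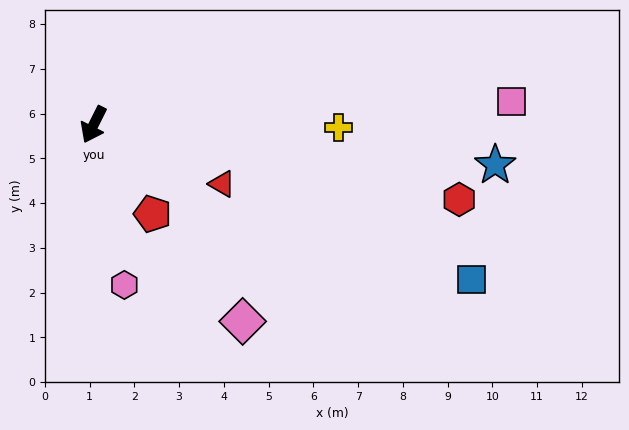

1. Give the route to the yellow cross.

turn left 116°, forward 5.5 m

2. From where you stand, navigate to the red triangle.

turn left 92°, forward 3.2 m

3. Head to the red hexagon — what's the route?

turn left 105°, forward 8.3 m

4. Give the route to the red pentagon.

turn left 60°, forward 2.4 m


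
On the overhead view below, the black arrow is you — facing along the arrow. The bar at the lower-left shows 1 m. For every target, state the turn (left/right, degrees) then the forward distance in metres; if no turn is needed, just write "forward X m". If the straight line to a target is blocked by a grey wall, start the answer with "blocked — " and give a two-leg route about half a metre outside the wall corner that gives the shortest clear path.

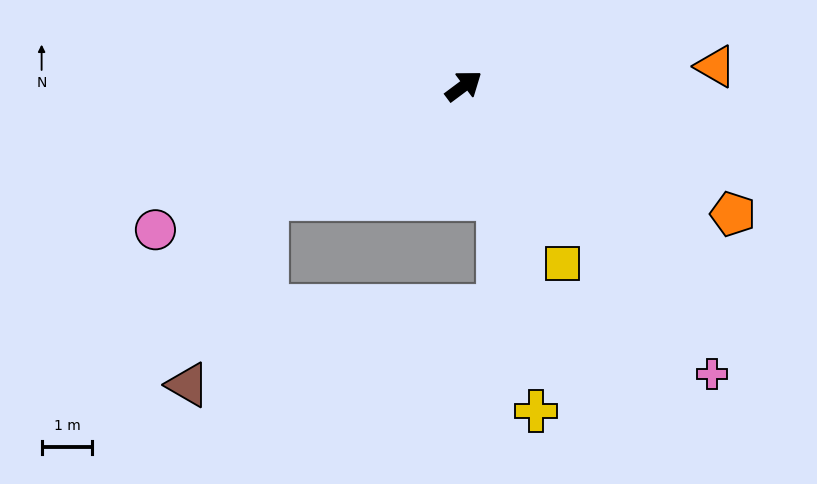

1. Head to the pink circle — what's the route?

turn left 168°, forward 6.7 m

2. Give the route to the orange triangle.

turn right 32°, forward 5.0 m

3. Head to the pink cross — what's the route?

turn right 86°, forward 7.5 m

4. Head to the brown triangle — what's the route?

blocked — turn left 173°, forward 4.5 m, then turn left 37°, forward 4.0 m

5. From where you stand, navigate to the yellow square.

turn right 98°, forward 4.0 m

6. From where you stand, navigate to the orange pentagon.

turn right 62°, forward 5.9 m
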